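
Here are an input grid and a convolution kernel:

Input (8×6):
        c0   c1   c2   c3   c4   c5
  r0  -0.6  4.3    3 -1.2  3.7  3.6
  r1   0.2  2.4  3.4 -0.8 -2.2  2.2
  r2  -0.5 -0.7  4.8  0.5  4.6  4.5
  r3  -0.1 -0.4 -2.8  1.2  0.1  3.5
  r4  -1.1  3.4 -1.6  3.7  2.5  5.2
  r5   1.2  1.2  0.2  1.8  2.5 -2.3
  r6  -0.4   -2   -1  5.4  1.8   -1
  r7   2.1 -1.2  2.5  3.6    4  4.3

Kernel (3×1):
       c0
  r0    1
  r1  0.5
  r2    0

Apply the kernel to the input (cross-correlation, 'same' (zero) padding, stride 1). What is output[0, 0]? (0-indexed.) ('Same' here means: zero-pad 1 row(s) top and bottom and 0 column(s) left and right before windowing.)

-0.3

The receptive field on the zero-padded input at this output position is [0 / -0.6 / 0.2]. Elementwise product with the kernel and sum: 0·1 + -0.6·0.5.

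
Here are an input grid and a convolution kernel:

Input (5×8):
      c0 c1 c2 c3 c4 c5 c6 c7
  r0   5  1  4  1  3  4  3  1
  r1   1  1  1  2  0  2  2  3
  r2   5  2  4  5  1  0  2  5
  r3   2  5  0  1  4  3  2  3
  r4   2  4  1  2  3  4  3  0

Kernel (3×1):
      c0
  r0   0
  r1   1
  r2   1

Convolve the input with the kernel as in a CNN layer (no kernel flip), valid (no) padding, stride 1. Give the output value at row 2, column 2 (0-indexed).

The receptive field on the input at this output position is [4 / 0 / 1]. Elementwise product with the kernel and sum: 0·1 + 1·1.

1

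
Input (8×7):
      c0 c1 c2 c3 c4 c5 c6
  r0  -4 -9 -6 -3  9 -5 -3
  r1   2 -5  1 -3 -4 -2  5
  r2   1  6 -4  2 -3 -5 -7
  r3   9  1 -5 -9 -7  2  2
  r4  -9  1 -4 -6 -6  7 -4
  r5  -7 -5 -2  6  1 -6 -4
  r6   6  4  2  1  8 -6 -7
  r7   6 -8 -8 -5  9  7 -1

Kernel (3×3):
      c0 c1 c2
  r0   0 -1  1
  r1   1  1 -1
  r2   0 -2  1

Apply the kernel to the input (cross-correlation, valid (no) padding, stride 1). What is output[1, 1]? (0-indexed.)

The receptive field on the input at this output position is [-5 1 -3 / 6 -4 2 / 1 -5 -9]. Elementwise product with the kernel and sum: 1·-1 + -3·1 + 6·1 + -4·1 + 2·-1 + -5·-2 + -9·1.

-3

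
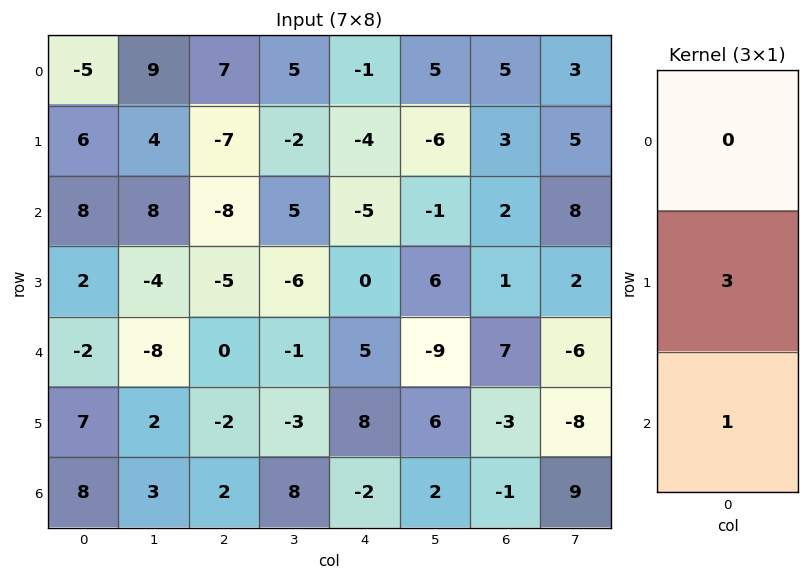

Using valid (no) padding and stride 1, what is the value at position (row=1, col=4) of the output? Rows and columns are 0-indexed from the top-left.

-15

The receptive field on the input at this output position is [-4 / -5 / 0]. Elementwise product with the kernel and sum: -5·3 + 0·1.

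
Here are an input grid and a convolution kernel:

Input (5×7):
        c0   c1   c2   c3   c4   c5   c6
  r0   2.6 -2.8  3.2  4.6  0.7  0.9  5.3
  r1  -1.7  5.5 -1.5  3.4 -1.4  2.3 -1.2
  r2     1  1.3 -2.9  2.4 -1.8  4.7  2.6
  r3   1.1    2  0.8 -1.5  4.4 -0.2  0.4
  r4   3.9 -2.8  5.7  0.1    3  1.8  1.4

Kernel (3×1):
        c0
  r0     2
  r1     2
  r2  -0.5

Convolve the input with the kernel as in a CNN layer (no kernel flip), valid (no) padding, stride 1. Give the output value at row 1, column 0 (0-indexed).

-1.95

The receptive field on the input at this output position is [-1.7 / 1 / 1.1]. Elementwise product with the kernel and sum: -1.7·2 + 1·2 + 1.1·-0.5.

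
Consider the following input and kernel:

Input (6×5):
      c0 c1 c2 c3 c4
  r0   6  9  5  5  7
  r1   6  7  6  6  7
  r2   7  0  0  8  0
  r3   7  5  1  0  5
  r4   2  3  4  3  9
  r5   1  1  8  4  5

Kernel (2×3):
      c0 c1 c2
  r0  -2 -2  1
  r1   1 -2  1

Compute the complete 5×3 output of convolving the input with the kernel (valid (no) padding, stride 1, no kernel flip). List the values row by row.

-27 -22 -12
-13 -12 -33
-16 11 -10
-23 -14 10
1 -22 0

Output[0,0]: The receptive field on the input at this output position is [6 9 5 / 6 7 6]. Elementwise product with the kernel and sum: 6·-2 + 9·-2 + 5·1 + 6·1 + 7·-2 + 6·1.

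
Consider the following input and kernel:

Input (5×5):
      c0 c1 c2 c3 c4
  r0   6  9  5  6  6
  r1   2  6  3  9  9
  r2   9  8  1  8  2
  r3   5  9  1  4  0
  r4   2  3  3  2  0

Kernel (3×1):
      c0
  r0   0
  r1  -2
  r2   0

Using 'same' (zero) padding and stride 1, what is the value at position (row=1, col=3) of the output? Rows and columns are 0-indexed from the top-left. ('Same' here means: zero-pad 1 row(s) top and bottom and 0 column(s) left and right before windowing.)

-18

The receptive field on the zero-padded input at this output position is [6 / 9 / 8]. Elementwise product with the kernel and sum: 9·-2.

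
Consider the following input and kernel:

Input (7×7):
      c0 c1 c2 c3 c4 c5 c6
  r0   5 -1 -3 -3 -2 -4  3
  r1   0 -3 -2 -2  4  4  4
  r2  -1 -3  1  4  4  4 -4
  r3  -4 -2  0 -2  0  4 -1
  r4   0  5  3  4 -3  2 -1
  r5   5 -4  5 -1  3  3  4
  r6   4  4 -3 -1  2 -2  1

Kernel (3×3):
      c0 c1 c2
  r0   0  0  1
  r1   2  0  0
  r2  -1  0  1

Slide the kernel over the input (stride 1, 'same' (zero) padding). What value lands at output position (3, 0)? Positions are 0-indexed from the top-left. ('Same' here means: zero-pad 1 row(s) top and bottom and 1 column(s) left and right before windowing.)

The receptive field on the zero-padded input at this output position is [0 -1 -3 / 0 -4 -2 / 0 0 5]. Elementwise product with the kernel and sum: -3·1 + 0·2 + 0·-1 + 5·1.

2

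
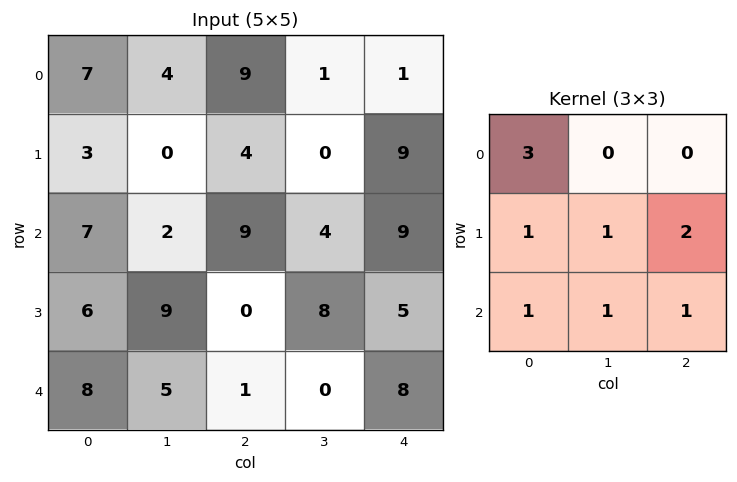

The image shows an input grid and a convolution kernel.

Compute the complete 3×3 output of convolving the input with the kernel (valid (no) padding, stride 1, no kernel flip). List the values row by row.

Output[0,0]: The receptive field on the input at this output position is [7 4 9 / 3 0 4 / 7 2 9]. Elementwise product with the kernel and sum: 7·3 + 3·1 + 0·1 + 4·2 + 7·1 + 2·1 + 9·1.

50 31 71
51 36 56
50 37 54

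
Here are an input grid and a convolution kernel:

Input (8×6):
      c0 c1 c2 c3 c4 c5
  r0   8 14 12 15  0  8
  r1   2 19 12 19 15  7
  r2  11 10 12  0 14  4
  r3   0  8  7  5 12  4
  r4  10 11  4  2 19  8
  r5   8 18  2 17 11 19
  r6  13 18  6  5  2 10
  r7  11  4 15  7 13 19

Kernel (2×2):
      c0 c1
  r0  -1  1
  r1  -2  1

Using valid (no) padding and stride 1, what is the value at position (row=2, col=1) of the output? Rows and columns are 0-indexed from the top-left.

-7

The receptive field on the input at this output position is [10 12 / 8 7]. Elementwise product with the kernel and sum: 10·-1 + 12·1 + 8·-2 + 7·1.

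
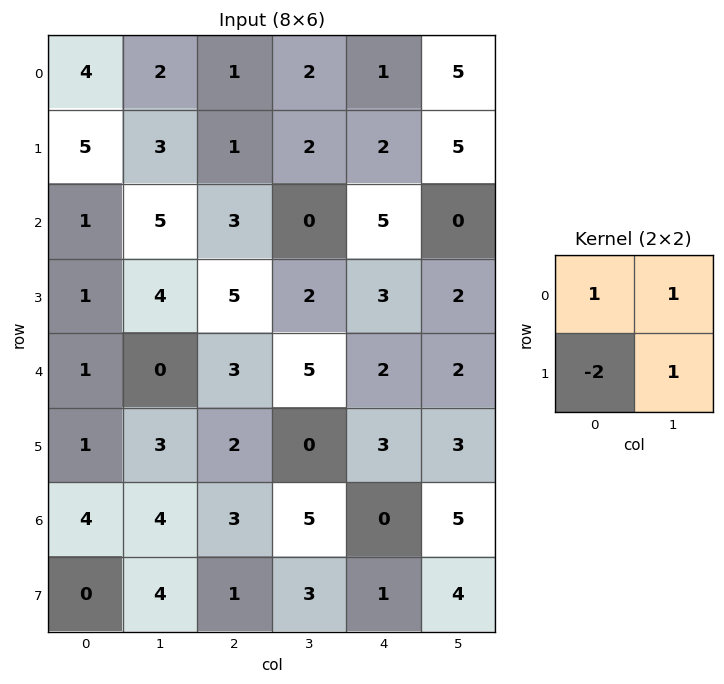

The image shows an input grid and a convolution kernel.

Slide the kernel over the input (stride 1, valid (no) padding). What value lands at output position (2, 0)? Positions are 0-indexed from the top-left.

8

The receptive field on the input at this output position is [1 5 / 1 4]. Elementwise product with the kernel and sum: 1·1 + 5·1 + 1·-2 + 4·1.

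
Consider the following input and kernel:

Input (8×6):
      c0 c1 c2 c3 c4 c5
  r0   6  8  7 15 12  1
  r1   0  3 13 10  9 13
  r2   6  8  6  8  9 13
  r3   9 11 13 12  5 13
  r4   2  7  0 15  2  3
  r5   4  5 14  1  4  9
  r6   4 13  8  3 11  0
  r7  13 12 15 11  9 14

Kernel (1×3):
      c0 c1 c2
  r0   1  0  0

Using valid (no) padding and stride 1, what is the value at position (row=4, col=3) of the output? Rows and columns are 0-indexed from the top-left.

15

The receptive field on the input at this output position is [15 2 3]. Elementwise product with the kernel and sum: 15·1.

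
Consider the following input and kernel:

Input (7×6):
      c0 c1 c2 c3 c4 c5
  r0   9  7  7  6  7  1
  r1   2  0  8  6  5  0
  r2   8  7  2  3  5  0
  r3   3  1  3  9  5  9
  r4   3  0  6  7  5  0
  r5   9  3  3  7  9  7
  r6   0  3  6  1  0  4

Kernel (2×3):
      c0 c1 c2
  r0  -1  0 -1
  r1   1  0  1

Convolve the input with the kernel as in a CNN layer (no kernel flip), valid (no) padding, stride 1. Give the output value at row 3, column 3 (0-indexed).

The receptive field on the input at this output position is [9 5 9 / 7 5 0]. Elementwise product with the kernel and sum: 9·-1 + 9·-1 + 7·1 + 0·1.

-11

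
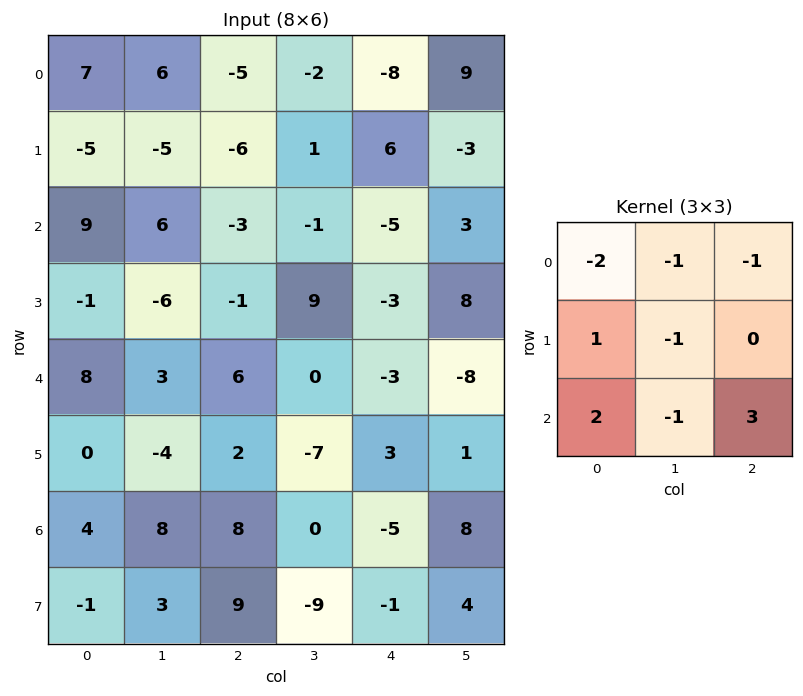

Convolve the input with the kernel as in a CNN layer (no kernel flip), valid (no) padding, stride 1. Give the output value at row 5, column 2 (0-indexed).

32

The receptive field on the input at this output position is [2 -7 3 / 8 0 -5 / 9 -9 -1]. Elementwise product with the kernel and sum: 2·-2 + -7·-1 + 3·-1 + 8·1 + 0·-1 + 9·2 + -9·-1 + -1·3.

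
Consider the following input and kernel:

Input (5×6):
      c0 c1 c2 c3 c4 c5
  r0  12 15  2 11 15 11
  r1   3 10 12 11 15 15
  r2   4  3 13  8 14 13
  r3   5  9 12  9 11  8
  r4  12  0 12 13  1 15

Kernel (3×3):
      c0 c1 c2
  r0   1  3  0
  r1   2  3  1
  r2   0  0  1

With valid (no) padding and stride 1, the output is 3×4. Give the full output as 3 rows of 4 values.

118 96 121 151
75 108 120 135
74 118 100 124

Output[0,0]: The receptive field on the input at this output position is [12 15 2 / 3 10 12 / 4 3 13]. Elementwise product with the kernel and sum: 12·1 + 15·3 + 3·2 + 10·3 + 12·1 + 13·1.
Output[0,1]: The receptive field on the input at this output position is [15 2 11 / 10 12 11 / 3 13 8]. Elementwise product with the kernel and sum: 15·1 + 2·3 + 10·2 + 12·3 + 11·1 + 8·1.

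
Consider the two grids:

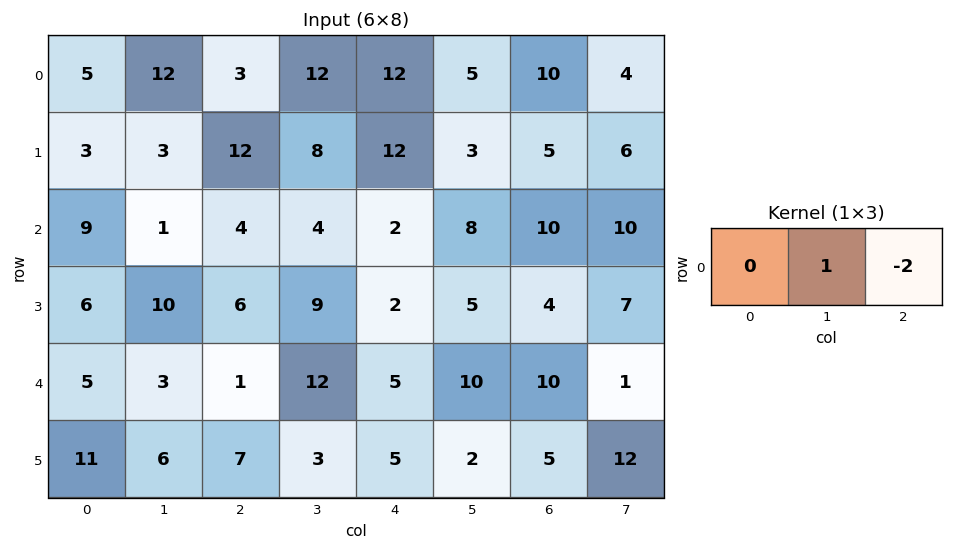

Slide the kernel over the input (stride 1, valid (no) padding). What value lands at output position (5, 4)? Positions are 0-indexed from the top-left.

-8

The receptive field on the input at this output position is [5 2 5]. Elementwise product with the kernel and sum: 2·1 + 5·-2.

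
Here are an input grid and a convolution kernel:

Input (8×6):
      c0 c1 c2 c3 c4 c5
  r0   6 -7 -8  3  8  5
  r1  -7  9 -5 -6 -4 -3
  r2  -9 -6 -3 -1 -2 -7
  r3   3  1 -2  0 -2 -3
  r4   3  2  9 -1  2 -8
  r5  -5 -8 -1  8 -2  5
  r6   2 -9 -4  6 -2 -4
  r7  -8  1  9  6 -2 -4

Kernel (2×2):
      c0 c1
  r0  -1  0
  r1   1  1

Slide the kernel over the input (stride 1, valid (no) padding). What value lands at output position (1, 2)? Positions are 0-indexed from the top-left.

1

The receptive field on the input at this output position is [-5 -6 / -3 -1]. Elementwise product with the kernel and sum: -5·-1 + -3·1 + -1·1.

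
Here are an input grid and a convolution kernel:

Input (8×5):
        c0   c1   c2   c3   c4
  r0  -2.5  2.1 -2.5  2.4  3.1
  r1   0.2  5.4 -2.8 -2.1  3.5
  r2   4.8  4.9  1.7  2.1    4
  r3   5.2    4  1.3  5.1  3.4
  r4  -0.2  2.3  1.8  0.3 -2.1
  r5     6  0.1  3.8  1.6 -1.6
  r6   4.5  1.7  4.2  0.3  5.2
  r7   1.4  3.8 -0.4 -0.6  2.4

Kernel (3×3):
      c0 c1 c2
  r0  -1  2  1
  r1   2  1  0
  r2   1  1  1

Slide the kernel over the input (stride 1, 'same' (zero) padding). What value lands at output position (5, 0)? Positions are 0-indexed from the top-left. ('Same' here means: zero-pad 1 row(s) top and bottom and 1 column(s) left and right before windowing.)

14.1

The receptive field on the zero-padded input at this output position is [0 -0.2 2.3 / 0 6 0.1 / 0 4.5 1.7]. Elementwise product with the kernel and sum: 0·-1 + -0.2·2 + 2.3·1 + 0·2 + 6·1 + 0·1 + 4.5·1 + 1.7·1.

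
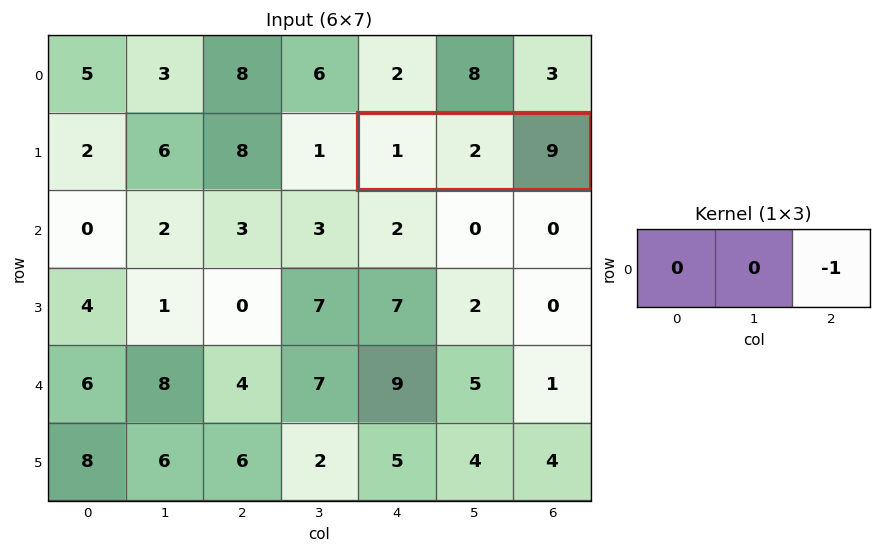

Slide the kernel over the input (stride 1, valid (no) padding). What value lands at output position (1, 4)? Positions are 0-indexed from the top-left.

The receptive field on the input at this output position is [1 2 9]. Elementwise product with the kernel and sum: 9·-1.

-9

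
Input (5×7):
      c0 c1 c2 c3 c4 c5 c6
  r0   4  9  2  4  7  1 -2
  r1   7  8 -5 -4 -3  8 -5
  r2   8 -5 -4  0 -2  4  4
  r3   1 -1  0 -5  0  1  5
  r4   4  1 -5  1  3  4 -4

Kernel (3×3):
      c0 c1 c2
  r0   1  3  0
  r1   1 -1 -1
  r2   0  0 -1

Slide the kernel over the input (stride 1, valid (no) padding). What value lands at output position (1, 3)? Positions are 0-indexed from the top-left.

The receptive field on the input at this output position is [-4 -3 8 / 0 -2 4 / -5 0 1]. Elementwise product with the kernel and sum: -4·1 + -3·3 + 0·1 + -2·-1 + 4·-1 + 1·-1.

-16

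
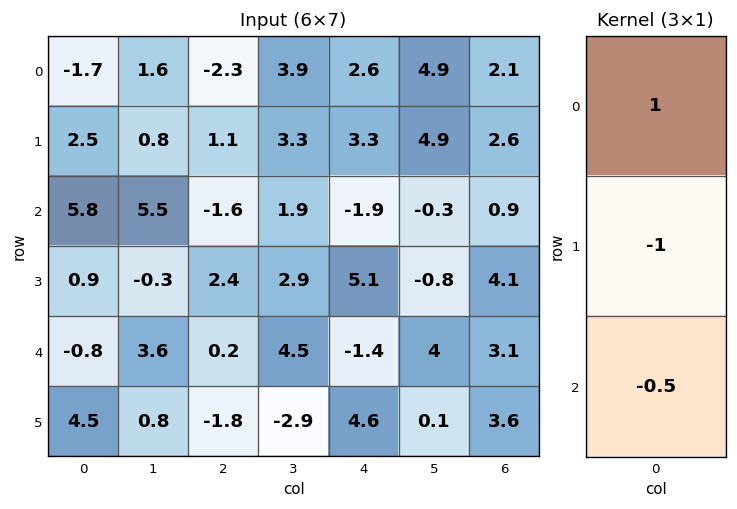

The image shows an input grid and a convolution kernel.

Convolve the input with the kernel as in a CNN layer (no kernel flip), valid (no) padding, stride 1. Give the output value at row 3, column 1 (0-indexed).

-4.3

The receptive field on the input at this output position is [-0.3 / 3.6 / 0.8]. Elementwise product with the kernel and sum: -0.3·1 + 3.6·-1 + 0.8·-0.5.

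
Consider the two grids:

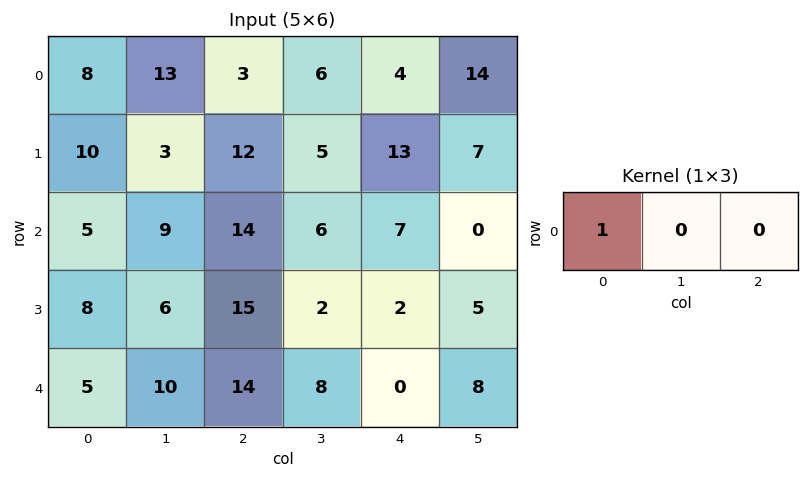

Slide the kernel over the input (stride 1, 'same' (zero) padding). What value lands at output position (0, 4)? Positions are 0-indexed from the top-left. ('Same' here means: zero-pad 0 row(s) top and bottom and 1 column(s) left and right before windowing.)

The receptive field on the zero-padded input at this output position is [6 4 14]. Elementwise product with the kernel and sum: 6·1.

6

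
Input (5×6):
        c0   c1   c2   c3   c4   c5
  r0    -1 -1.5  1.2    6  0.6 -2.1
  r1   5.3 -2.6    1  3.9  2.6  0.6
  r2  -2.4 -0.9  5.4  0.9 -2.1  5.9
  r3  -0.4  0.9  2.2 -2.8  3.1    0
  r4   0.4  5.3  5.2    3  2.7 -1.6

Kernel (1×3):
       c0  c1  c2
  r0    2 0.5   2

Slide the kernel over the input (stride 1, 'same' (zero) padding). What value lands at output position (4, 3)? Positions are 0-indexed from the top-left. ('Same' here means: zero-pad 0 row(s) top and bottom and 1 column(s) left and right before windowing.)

The receptive field on the zero-padded input at this output position is [5.2 3 2.7]. Elementwise product with the kernel and sum: 5.2·2 + 3·0.5 + 2.7·2.

17.3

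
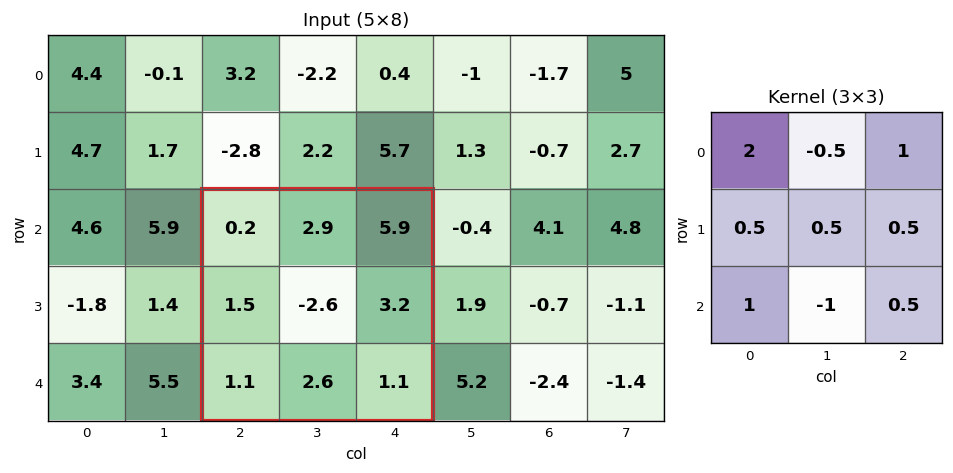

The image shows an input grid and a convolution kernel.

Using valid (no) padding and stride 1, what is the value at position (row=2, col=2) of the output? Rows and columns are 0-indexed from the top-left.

4.95

The receptive field on the input at this output position is [0.2 2.9 5.9 / 1.5 -2.6 3.2 / 1.1 2.6 1.1]. Elementwise product with the kernel and sum: 0.2·2 + 2.9·-0.5 + 5.9·1 + 1.5·0.5 + -2.6·0.5 + 3.2·0.5 + 1.1·1 + 2.6·-1 + 1.1·0.5.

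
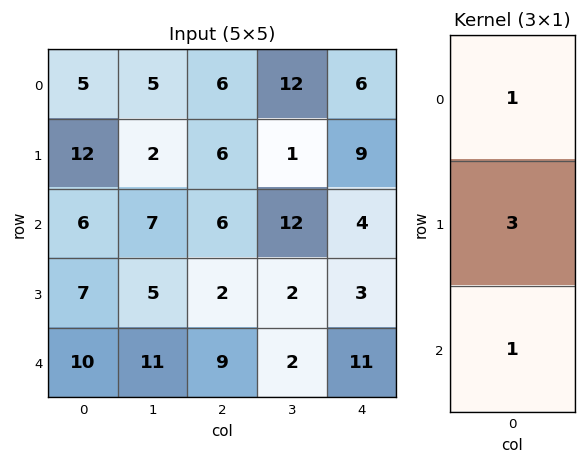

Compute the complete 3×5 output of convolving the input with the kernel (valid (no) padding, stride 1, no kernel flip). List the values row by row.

47 18 30 27 37
37 28 26 39 24
37 33 21 20 24

Output[0,0]: The receptive field on the input at this output position is [5 / 12 / 6]. Elementwise product with the kernel and sum: 5·1 + 12·3 + 6·1.
Output[0,1]: The receptive field on the input at this output position is [5 / 2 / 7]. Elementwise product with the kernel and sum: 5·1 + 2·3 + 7·1.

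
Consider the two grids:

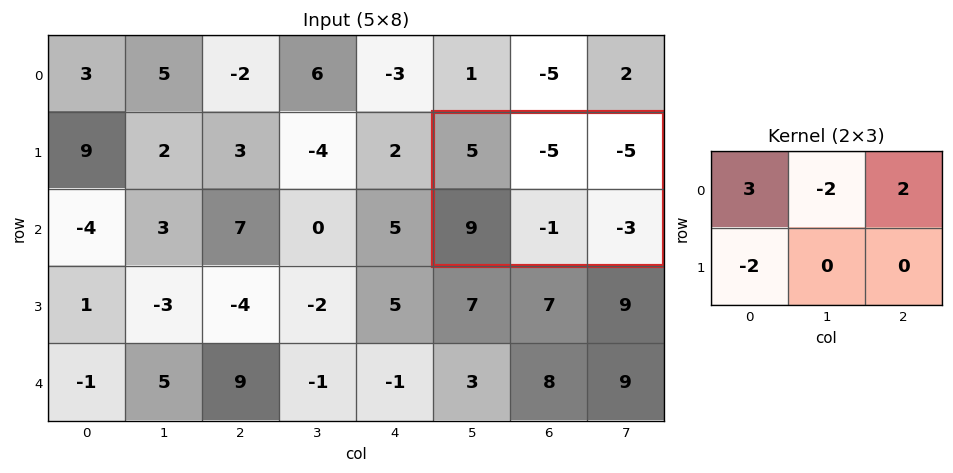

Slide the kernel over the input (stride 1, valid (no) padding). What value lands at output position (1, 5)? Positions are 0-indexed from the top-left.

The receptive field on the input at this output position is [5 -5 -5 / 9 -1 -3]. Elementwise product with the kernel and sum: 5·3 + -5·-2 + -5·2 + 9·-2.

-3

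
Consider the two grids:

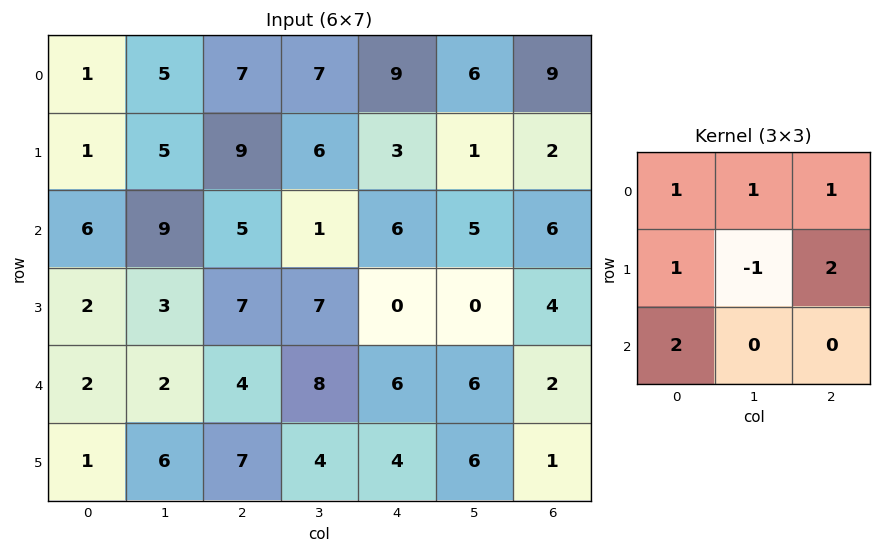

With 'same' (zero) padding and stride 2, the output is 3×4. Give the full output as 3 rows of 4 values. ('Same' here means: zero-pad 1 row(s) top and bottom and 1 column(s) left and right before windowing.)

Output[0,0]: The receptive field on the zero-padded input at this output position is [0 0 0 / 0 1 5 / 0 1 5]. Elementwise product with the kernel and sum: 0·1 + 0·1 + 0·1 + 0·1 + 1·-1 + 5·2 + 0·2.
Output[0,1]: The receptive field on the zero-padded input at this output position is [0 0 0 / 5 7 7 / 5 9 6]. Elementwise product with the kernel and sum: 0·1 + 0·1 + 0·1 + 5·1 + 7·-1 + 7·2 + 5·2.

9 22 22 -1
18 32 29 2
7 43 29 20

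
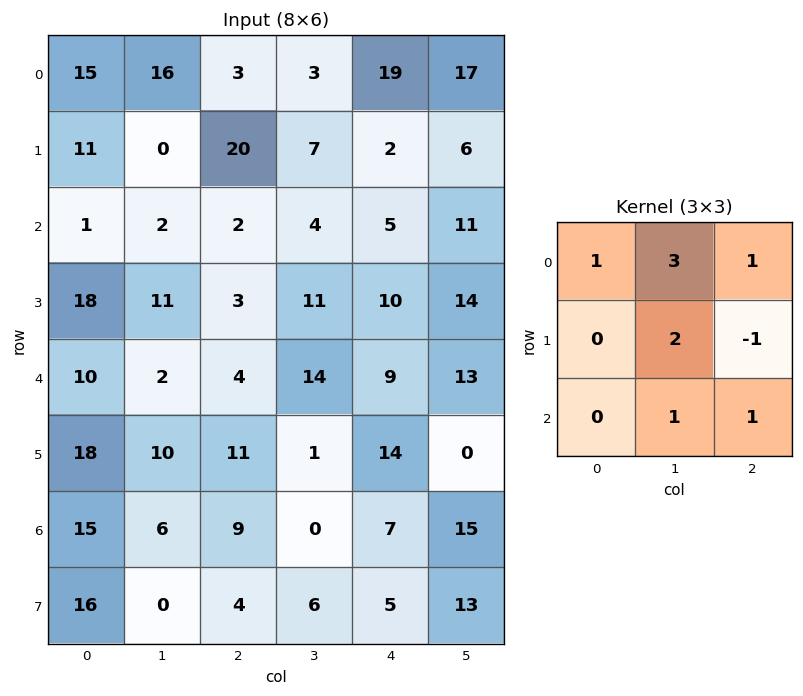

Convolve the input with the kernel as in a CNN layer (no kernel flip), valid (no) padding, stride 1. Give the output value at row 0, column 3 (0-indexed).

The receptive field on the input at this output position is [3 19 17 / 7 2 6 / 4 5 11]. Elementwise product with the kernel and sum: 3·1 + 19·3 + 17·1 + 2·2 + 6·-1 + 5·1 + 11·1.

91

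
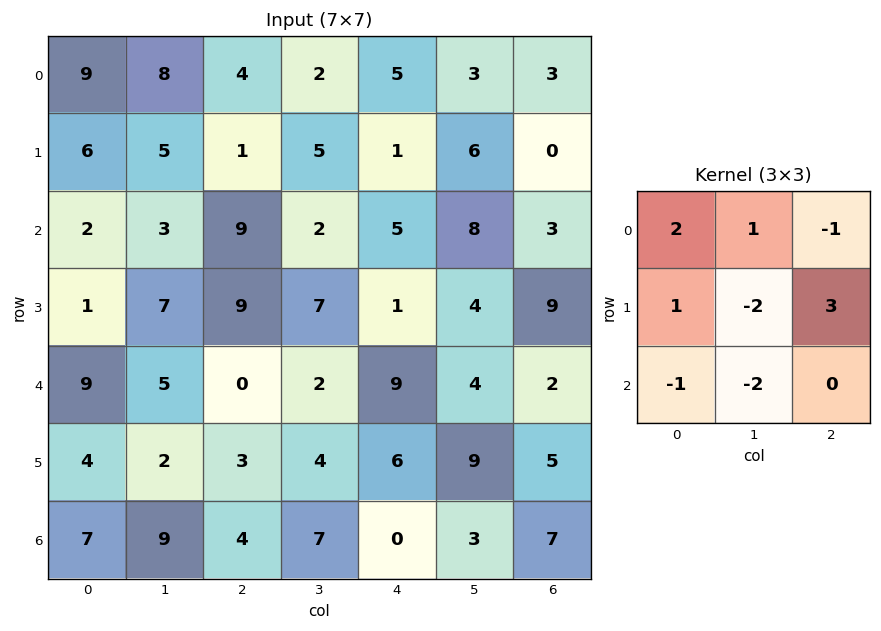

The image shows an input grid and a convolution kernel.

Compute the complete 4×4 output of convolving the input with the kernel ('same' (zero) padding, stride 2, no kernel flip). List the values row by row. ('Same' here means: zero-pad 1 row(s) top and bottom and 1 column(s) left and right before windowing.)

-6 -1 -6 -9
4 -28 12 -8
-17 19 -9 -2
15 25 21 12

Output[0,0]: The receptive field on the zero-padded input at this output position is [0 0 0 / 0 9 8 / 0 6 5]. Elementwise product with the kernel and sum: 0·2 + 0·1 + 0·-1 + 0·1 + 9·-2 + 8·3 + 0·-1 + 6·-2.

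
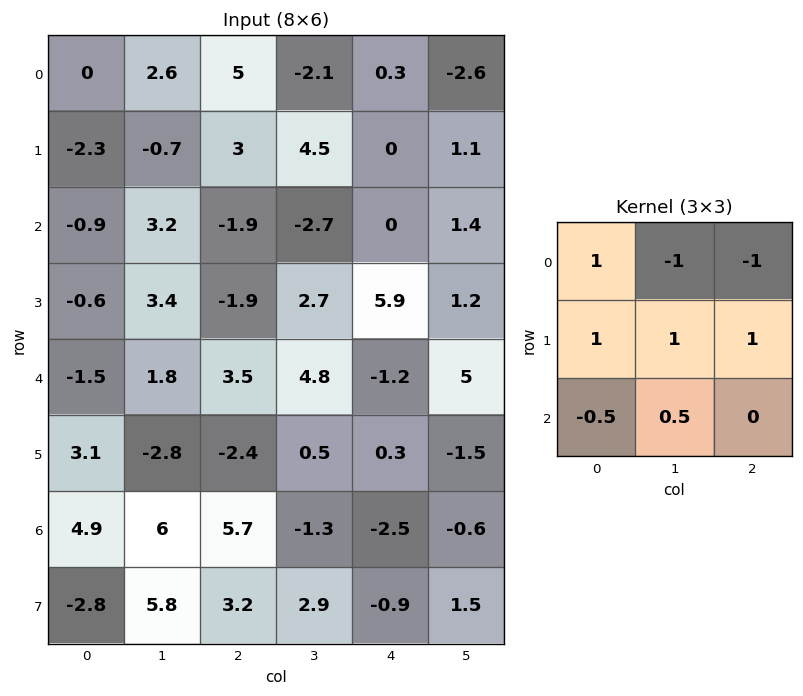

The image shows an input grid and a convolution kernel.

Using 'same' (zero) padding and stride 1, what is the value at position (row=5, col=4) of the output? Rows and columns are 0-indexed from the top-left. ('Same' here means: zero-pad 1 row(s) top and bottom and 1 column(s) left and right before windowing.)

The receptive field on the zero-padded input at this output position is [4.8 -1.2 5 / 0.5 0.3 -1.5 / -1.3 -2.5 -0.6]. Elementwise product with the kernel and sum: 4.8·1 + -1.2·-1 + 5·-1 + 0.5·1 + 0.3·1 + -1.5·1 + -1.3·-0.5 + -2.5·0.5.

-0.3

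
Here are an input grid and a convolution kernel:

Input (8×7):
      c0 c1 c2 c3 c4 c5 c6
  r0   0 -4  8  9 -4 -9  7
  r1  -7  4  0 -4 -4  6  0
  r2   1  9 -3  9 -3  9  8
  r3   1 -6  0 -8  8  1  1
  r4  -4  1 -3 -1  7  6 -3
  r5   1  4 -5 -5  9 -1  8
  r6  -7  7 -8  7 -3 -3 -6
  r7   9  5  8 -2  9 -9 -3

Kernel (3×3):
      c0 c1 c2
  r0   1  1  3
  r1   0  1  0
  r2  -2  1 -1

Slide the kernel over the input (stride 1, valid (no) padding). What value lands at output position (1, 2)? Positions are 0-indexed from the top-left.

-23

The receptive field on the input at this output position is [0 -4 -4 / -3 9 -3 / 0 -8 8]. Elementwise product with the kernel and sum: 0·1 + -4·1 + -4·3 + 9·1 + 0·-2 + -8·1 + 8·-1.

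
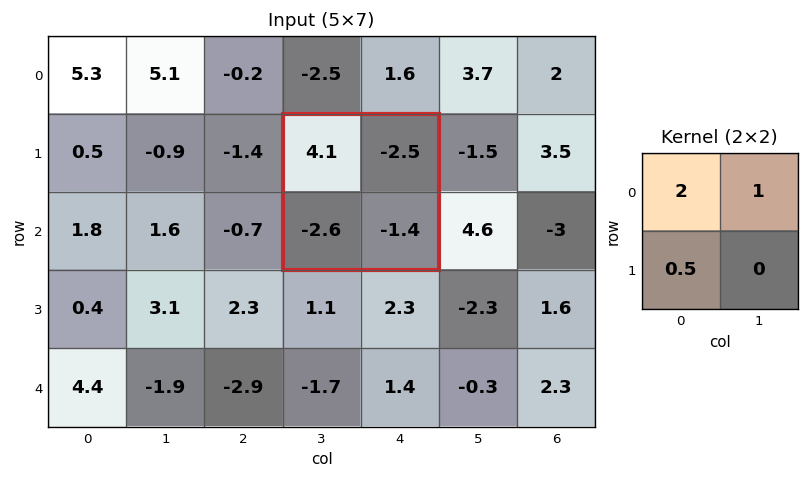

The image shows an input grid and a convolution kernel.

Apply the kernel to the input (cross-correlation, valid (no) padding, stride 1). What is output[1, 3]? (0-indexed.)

The receptive field on the input at this output position is [4.1 -2.5 / -2.6 -1.4]. Elementwise product with the kernel and sum: 4.1·2 + -2.5·1 + -2.6·0.5.

4.4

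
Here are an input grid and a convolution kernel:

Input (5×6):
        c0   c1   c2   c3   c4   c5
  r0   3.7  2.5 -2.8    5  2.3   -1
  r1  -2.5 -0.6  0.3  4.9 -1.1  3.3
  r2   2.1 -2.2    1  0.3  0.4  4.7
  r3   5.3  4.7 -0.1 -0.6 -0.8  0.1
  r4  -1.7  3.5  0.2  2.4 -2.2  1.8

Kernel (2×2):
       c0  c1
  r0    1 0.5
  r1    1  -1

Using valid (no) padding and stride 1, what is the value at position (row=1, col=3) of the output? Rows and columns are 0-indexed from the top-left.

The receptive field on the input at this output position is [4.9 -1.1 / 0.3 0.4]. Elementwise product with the kernel and sum: 4.9·1 + -1.1·0.5 + 0.3·1 + 0.4·-1.

4.25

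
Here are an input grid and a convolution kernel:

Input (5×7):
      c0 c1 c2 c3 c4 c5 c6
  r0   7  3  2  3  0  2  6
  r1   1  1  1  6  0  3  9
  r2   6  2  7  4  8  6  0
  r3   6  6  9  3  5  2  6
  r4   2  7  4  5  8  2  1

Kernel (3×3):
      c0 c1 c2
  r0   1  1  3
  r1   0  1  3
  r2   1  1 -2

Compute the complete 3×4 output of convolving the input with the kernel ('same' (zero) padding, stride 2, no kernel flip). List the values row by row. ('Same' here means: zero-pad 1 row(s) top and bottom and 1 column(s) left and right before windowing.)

Output[0,0]: The receptive field on the zero-padded input at this output position is [0 0 0 / 0 7 3 / 0 1 1]. Elementwise product with the kernel and sum: 0·1 + 0·1 + 0·3 + 7·1 + 3·3 + 0·1 + 1·1 + 1·-2.

15 1 6 18
10 48 45 20
47 43 28 9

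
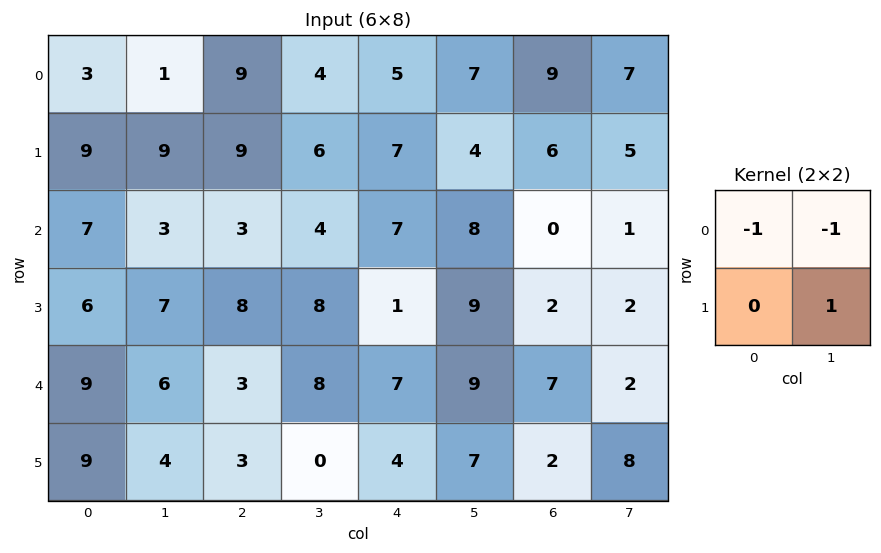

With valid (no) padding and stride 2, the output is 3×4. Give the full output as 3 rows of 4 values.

5 -7 -8 -11
-3 1 -6 1
-11 -11 -9 -1

Output[0,0]: The receptive field on the input at this output position is [3 1 / 9 9]. Elementwise product with the kernel and sum: 3·-1 + 1·-1 + 9·1.
Output[0,1]: The receptive field on the input at this output position is [9 4 / 9 6]. Elementwise product with the kernel and sum: 9·-1 + 4·-1 + 6·1.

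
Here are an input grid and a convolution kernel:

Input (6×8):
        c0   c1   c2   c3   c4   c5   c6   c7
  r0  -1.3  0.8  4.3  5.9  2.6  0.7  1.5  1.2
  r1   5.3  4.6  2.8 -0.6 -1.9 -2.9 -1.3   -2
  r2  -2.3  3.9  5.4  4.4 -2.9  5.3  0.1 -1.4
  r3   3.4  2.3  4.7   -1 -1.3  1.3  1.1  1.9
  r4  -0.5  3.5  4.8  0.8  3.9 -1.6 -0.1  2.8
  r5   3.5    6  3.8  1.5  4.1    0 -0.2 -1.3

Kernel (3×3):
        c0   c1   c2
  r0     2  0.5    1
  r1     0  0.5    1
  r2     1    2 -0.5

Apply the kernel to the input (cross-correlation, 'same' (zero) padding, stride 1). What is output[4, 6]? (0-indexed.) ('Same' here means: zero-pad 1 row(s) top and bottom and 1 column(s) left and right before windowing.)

8.05

The receptive field on the zero-padded input at this output position is [1.3 1.1 1.9 / -1.6 -0.1 2.8 / 0 -0.2 -1.3]. Elementwise product with the kernel and sum: 1.3·2 + 1.1·0.5 + 1.9·1 + -0.1·0.5 + 2.8·1 + 0·1 + -0.2·2 + -1.3·-0.5.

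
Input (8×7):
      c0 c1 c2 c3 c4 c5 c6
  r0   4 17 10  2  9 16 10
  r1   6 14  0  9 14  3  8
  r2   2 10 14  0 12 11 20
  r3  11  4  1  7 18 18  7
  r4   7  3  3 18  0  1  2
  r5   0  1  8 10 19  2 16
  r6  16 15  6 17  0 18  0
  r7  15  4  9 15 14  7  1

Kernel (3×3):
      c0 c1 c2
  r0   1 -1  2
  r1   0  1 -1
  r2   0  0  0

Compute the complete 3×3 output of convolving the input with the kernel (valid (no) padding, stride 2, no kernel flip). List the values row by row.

21 21 8
23 27 52
3 -24 -11

Output[0,0]: The receptive field on the input at this output position is [4 17 10 / 6 14 0 / 2 10 14]. Elementwise product with the kernel and sum: 4·1 + 17·-1 + 10·2 + 14·1 + 0·-1.
Output[0,1]: The receptive field on the input at this output position is [10 2 9 / 0 9 14 / 14 0 12]. Elementwise product with the kernel and sum: 10·1 + 2·-1 + 9·2 + 9·1 + 14·-1.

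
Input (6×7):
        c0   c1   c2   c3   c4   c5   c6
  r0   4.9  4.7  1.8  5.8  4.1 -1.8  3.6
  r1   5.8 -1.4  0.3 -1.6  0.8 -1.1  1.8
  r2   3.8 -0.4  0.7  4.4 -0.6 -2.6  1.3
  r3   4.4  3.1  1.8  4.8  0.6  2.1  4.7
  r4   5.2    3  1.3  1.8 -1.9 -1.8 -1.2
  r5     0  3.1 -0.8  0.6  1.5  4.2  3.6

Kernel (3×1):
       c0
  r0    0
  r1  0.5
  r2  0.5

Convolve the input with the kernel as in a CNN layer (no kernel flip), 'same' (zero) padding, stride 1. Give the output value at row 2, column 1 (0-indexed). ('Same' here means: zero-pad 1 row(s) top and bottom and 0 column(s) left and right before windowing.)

The receptive field on the zero-padded input at this output position is [-1.4 / -0.4 / 3.1]. Elementwise product with the kernel and sum: -0.4·0.5 + 3.1·0.5.

1.35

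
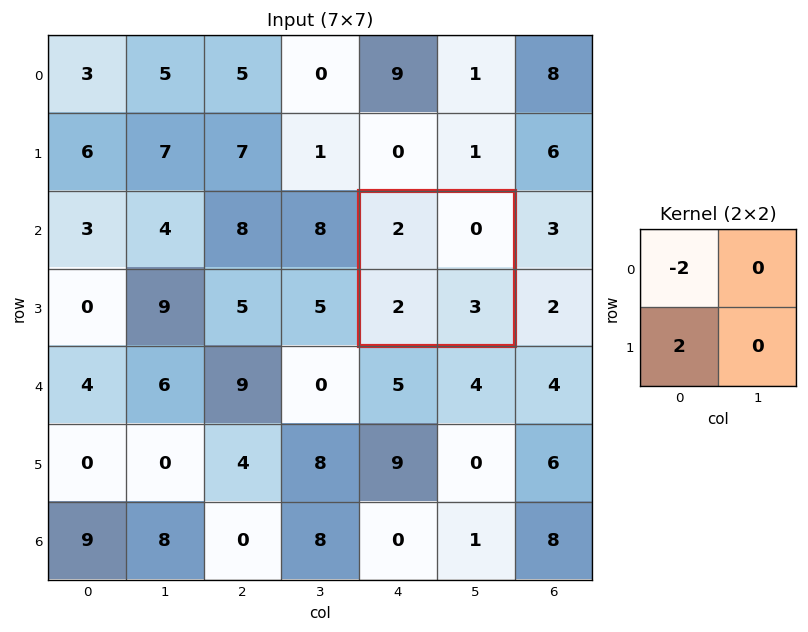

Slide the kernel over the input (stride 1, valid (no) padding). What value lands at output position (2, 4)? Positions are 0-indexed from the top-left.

0

The receptive field on the input at this output position is [2 0 / 2 3]. Elementwise product with the kernel and sum: 2·-2 + 2·2.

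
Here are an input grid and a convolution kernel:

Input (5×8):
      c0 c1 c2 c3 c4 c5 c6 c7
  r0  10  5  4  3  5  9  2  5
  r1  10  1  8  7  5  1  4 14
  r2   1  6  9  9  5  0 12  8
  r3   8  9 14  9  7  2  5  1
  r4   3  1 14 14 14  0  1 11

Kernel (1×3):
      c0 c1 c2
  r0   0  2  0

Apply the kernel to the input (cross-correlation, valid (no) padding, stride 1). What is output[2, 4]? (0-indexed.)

0

The receptive field on the input at this output position is [5 0 12]. Elementwise product with the kernel and sum: 0·2.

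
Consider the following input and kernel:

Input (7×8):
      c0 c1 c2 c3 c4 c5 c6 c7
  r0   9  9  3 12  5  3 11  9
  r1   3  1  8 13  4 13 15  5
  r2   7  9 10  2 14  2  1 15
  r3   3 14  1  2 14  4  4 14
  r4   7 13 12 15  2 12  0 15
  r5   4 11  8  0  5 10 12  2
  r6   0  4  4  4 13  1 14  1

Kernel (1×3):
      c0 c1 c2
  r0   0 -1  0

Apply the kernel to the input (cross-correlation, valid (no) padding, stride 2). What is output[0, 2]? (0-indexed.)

-3

The receptive field on the input at this output position is [5 3 11]. Elementwise product with the kernel and sum: 3·-1.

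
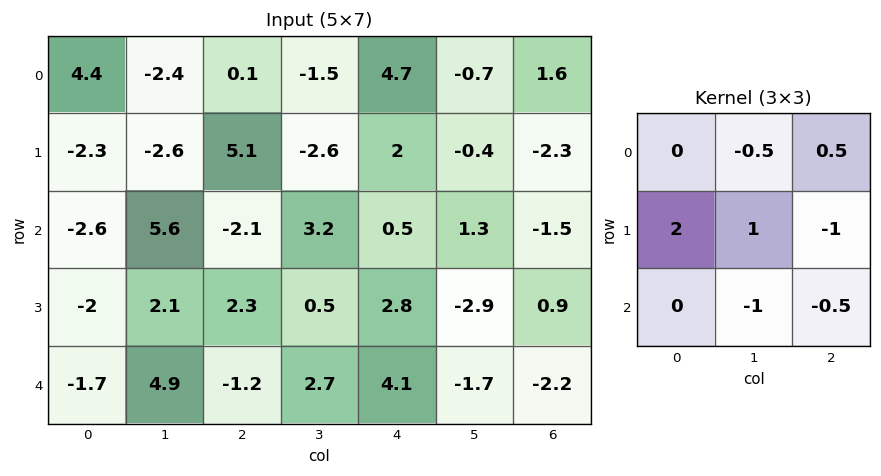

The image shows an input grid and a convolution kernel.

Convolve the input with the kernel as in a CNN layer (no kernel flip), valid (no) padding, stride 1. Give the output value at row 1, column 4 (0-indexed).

5.3

The receptive field on the input at this output position is [2 -0.4 -2.3 / 0.5 1.3 -1.5 / 2.8 -2.9 0.9]. Elementwise product with the kernel and sum: -0.4·-0.5 + -2.3·0.5 + 0.5·2 + 1.3·1 + -1.5·-1 + -2.9·-1 + 0.9·-0.5.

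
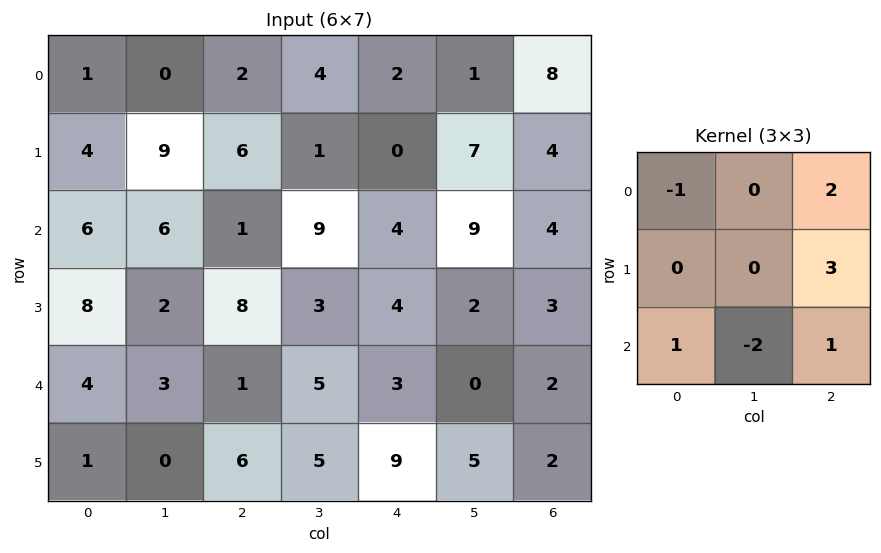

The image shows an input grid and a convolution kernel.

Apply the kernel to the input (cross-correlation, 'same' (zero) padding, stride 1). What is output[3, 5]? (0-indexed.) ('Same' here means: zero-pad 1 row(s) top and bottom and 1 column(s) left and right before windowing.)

18

The receptive field on the zero-padded input at this output position is [4 9 4 / 4 2 3 / 3 0 2]. Elementwise product with the kernel and sum: 4·-1 + 4·2 + 3·3 + 3·1 + 0·-2 + 2·1.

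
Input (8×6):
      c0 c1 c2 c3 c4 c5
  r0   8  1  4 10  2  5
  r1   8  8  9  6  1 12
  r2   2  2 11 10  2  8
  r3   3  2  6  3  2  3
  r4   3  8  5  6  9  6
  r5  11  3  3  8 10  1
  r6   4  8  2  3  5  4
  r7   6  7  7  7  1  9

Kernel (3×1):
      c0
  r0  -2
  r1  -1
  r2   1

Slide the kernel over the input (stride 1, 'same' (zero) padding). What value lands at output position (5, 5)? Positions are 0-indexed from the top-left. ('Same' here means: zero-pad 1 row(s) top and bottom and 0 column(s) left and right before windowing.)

-9

The receptive field on the zero-padded input at this output position is [6 / 1 / 4]. Elementwise product with the kernel and sum: 6·-2 + 1·-1 + 4·1.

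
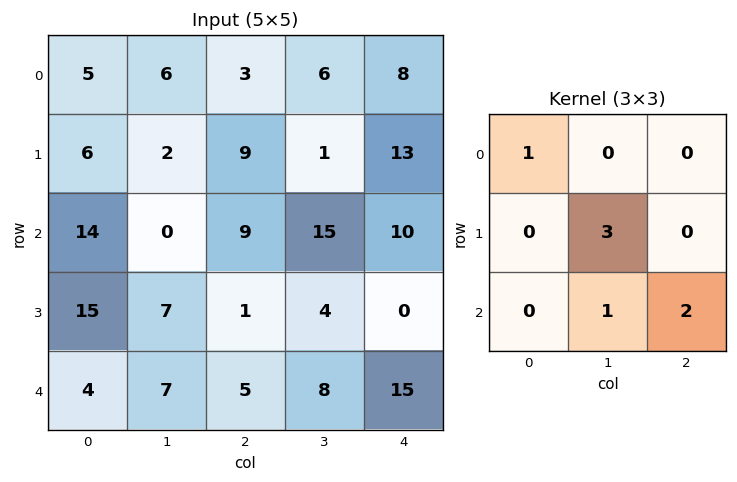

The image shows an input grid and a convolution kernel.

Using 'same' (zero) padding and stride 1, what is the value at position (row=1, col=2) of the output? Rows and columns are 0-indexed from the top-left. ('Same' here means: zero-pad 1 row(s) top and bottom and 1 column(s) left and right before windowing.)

The receptive field on the zero-padded input at this output position is [6 3 6 / 2 9 1 / 0 9 15]. Elementwise product with the kernel and sum: 6·1 + 9·3 + 9·1 + 15·2.

72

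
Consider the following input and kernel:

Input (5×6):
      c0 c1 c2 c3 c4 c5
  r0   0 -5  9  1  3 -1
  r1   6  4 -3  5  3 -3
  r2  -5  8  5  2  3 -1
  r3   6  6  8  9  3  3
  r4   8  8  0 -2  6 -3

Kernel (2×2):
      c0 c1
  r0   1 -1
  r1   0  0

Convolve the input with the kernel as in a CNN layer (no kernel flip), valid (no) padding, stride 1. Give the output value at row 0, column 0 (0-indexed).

5

The receptive field on the input at this output position is [0 -5 / 6 4]. Elementwise product with the kernel and sum: 0·1 + -5·-1.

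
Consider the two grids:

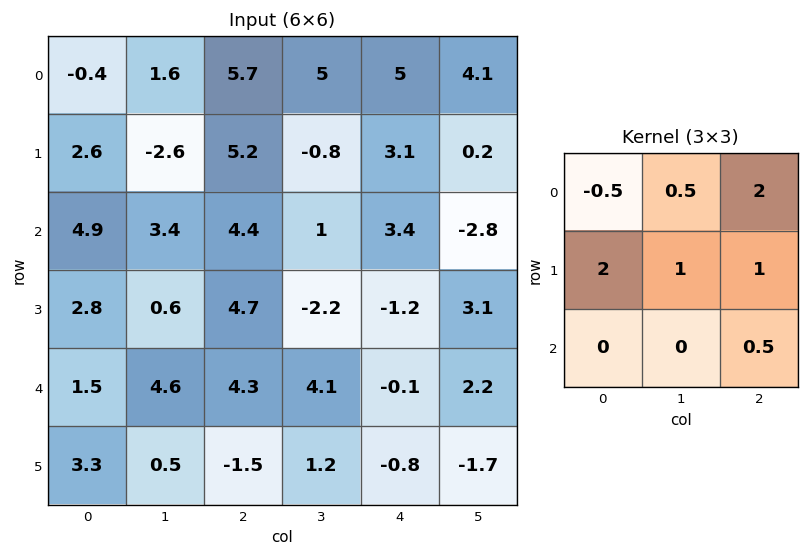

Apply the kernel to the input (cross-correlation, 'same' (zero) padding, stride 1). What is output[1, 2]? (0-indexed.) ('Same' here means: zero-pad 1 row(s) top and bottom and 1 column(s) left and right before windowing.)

The receptive field on the zero-padded input at this output position is [1.6 5.7 5 / -2.6 5.2 -0.8 / 3.4 4.4 1]. Elementwise product with the kernel and sum: 1.6·-0.5 + 5.7·0.5 + 5·2 + -2.6·2 + 5.2·1 + -0.8·1 + 1·0.5.

11.75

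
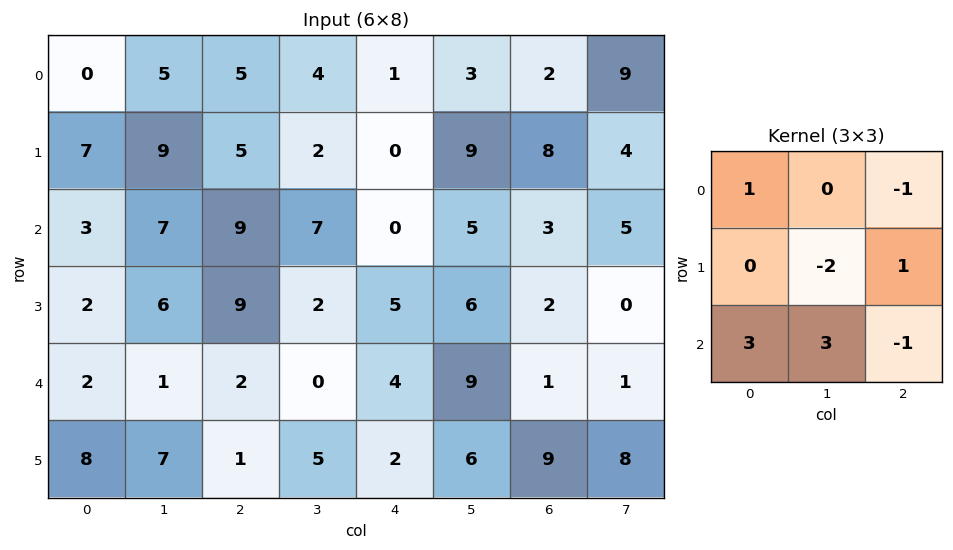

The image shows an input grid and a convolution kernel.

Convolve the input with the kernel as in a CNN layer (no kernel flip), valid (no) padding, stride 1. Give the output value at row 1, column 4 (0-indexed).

16

The receptive field on the input at this output position is [0 9 8 / 0 5 3 / 5 6 2]. Elementwise product with the kernel and sum: 0·1 + 8·-1 + 5·-2 + 3·1 + 5·3 + 6·3 + 2·-1.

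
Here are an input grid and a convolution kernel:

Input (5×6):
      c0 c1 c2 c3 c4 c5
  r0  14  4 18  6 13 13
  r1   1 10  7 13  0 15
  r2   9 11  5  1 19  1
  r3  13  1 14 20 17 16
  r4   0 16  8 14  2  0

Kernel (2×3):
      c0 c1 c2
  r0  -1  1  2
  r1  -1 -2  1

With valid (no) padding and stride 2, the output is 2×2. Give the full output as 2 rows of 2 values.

12 -19
11 -3

Output[0,0]: The receptive field on the input at this output position is [14 4 18 / 1 10 7]. Elementwise product with the kernel and sum: 14·-1 + 4·1 + 18·2 + 1·-1 + 10·-2 + 7·1.
Output[0,1]: The receptive field on the input at this output position is [18 6 13 / 7 13 0]. Elementwise product with the kernel and sum: 18·-1 + 6·1 + 13·2 + 7·-1 + 13·-2 + 0·1.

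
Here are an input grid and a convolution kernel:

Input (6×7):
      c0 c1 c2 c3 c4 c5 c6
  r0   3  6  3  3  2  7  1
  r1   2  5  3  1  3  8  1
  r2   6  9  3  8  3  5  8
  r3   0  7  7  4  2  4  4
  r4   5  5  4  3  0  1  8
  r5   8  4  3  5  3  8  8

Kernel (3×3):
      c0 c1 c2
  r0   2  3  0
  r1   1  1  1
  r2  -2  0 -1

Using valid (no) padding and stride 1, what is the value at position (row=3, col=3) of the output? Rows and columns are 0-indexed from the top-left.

0

The receptive field on the input at this output position is [4 2 4 / 3 0 1 / 5 3 8]. Elementwise product with the kernel and sum: 4·2 + 2·3 + 3·1 + 0·1 + 1·1 + 5·-2 + 8·-1.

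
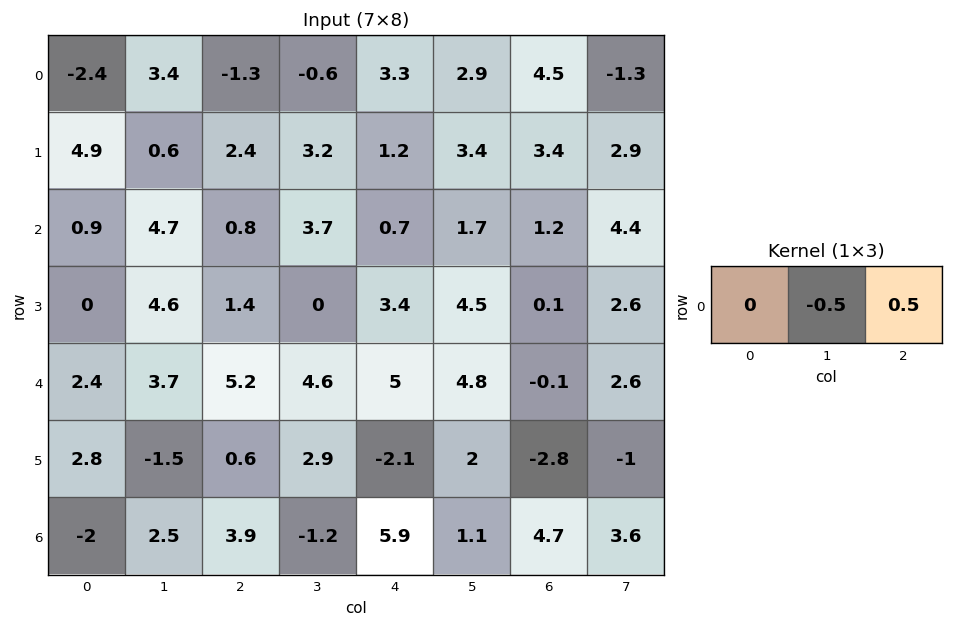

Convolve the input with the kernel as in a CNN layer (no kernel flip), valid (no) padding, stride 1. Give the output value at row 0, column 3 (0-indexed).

-0.2

The receptive field on the input at this output position is [-0.6 3.3 2.9]. Elementwise product with the kernel and sum: 3.3·-0.5 + 2.9·0.5.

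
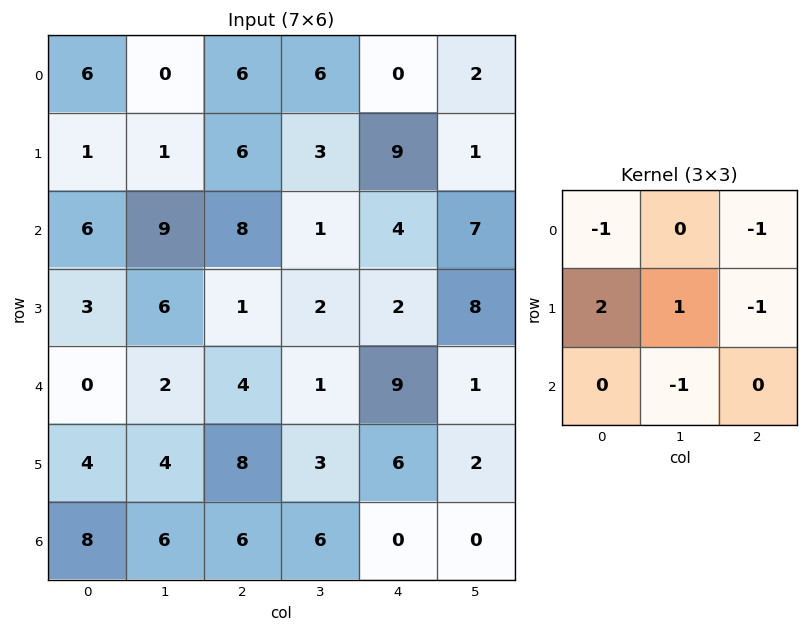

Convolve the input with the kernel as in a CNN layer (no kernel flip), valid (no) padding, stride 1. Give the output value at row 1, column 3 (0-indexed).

The receptive field on the input at this output position is [3 9 1 / 1 4 7 / 2 2 8]. Elementwise product with the kernel and sum: 3·-1 + 1·-1 + 1·2 + 4·1 + 7·-1 + 2·-1.

-7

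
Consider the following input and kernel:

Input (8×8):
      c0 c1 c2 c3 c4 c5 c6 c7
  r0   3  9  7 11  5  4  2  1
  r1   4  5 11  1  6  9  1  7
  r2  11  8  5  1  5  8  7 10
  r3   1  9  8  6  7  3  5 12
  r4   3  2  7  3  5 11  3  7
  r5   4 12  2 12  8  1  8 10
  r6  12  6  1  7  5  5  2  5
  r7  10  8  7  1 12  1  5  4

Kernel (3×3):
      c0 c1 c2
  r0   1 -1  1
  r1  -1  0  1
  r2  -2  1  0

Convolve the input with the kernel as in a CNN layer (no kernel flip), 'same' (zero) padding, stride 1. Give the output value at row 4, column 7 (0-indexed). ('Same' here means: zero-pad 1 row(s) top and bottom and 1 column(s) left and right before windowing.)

-16

The receptive field on the zero-padded input at this output position is [5 12 0 / 3 7 0 / 8 10 0]. Elementwise product with the kernel and sum: 5·1 + 12·-1 + 0·1 + 3·-1 + 0·1 + 8·-2 + 10·1.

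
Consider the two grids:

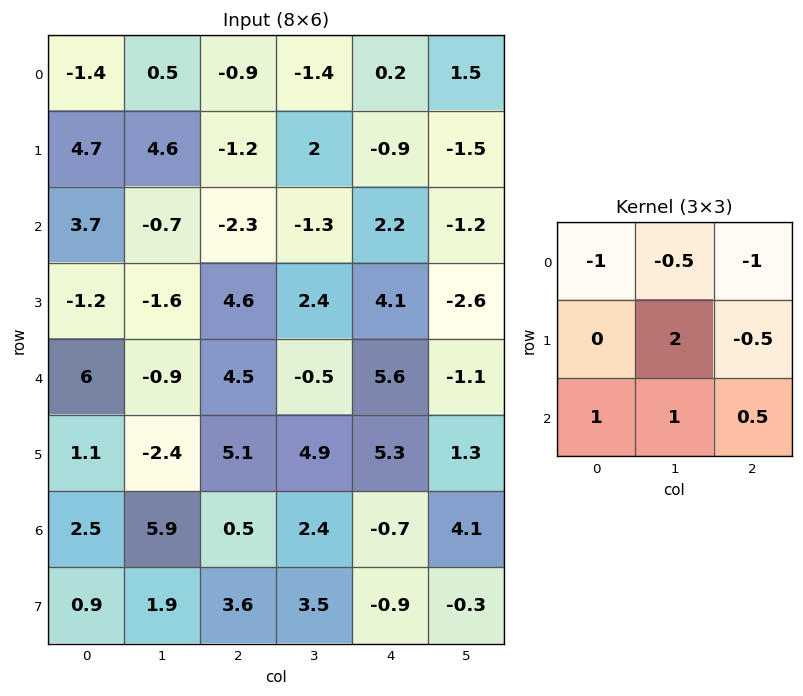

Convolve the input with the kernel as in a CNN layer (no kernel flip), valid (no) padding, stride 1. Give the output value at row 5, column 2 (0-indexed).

-1.05

The receptive field on the input at this output position is [5.1 4.9 5.3 / 0.5 2.4 -0.7 / 3.6 3.5 -0.9]. Elementwise product with the kernel and sum: 5.1·-1 + 4.9·-0.5 + 5.3·-1 + 2.4·2 + -0.7·-0.5 + 3.6·1 + 3.5·1 + -0.9·0.5.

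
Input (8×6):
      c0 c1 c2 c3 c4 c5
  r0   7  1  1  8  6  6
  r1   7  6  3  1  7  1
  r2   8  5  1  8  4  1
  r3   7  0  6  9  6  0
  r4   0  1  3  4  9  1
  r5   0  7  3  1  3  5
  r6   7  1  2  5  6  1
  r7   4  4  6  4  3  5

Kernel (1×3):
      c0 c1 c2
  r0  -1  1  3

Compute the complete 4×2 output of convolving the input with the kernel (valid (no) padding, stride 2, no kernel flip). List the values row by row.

Output[0,0]: The receptive field on the input at this output position is [7 1 1]. Elementwise product with the kernel and sum: 7·-1 + 1·1 + 1·3.

-3 25
0 19
10 28
0 21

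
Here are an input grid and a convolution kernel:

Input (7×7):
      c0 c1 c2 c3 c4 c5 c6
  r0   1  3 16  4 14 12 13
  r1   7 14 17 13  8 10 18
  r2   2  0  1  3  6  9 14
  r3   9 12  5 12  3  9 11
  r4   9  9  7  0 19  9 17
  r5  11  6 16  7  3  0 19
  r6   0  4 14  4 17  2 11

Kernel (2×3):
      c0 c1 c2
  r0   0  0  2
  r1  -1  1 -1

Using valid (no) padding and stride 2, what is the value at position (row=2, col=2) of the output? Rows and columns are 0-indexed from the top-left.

The receptive field on the input at this output position is [19 9 17 / 3 0 19]. Elementwise product with the kernel and sum: 17·2 + 3·-1 + 0·1 + 19·-1.

12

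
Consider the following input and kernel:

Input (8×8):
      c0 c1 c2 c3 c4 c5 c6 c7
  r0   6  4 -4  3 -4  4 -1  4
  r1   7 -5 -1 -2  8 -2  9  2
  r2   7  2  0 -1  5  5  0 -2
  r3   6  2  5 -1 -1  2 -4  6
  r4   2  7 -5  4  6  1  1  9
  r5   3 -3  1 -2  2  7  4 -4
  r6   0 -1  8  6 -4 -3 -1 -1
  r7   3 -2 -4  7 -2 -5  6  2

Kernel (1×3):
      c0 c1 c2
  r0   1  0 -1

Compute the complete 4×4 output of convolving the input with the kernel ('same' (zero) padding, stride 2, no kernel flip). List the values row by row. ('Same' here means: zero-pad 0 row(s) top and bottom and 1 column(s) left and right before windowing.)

-4 1 -1 0
-2 3 -6 7
-7 3 3 -8
1 -7 9 -2

Output[0,0]: The receptive field on the zero-padded input at this output position is [0 6 4]. Elementwise product with the kernel and sum: 0·1 + 4·-1.
Output[0,1]: The receptive field on the zero-padded input at this output position is [4 -4 3]. Elementwise product with the kernel and sum: 4·1 + 3·-1.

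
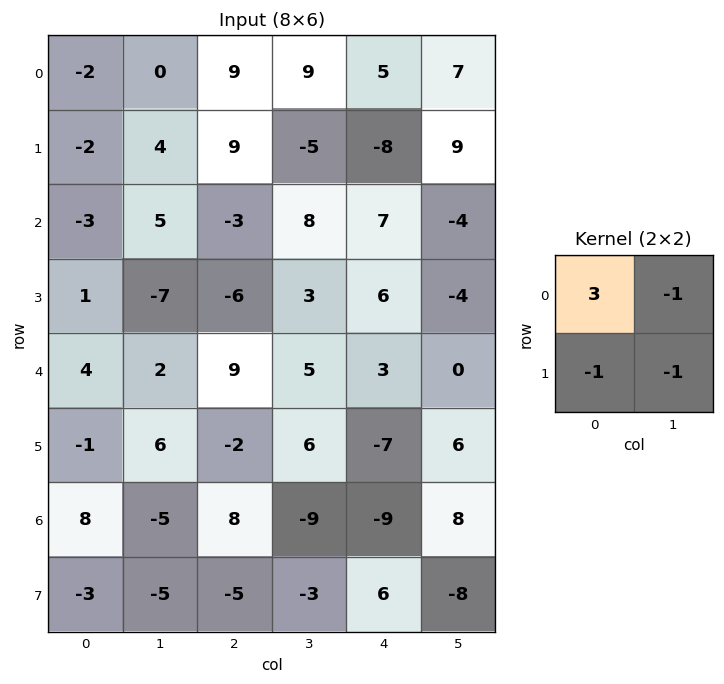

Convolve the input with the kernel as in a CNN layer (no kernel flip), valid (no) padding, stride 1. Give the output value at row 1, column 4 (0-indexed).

The receptive field on the input at this output position is [-8 9 / 7 -4]. Elementwise product with the kernel and sum: -8·3 + 9·-1 + 7·-1 + -4·-1.

-36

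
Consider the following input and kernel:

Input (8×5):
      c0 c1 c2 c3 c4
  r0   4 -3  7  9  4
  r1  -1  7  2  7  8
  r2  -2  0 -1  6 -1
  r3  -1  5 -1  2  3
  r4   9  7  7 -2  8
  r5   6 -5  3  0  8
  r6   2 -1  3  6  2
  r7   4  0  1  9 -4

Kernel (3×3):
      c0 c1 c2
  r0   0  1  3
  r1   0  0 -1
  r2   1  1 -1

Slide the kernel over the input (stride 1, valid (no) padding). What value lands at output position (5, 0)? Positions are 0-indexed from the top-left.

4

The receptive field on the input at this output position is [6 -5 3 / 2 -1 3 / 4 0 1]. Elementwise product with the kernel and sum: -5·1 + 3·3 + 3·-1 + 4·1 + 0·1 + 1·-1.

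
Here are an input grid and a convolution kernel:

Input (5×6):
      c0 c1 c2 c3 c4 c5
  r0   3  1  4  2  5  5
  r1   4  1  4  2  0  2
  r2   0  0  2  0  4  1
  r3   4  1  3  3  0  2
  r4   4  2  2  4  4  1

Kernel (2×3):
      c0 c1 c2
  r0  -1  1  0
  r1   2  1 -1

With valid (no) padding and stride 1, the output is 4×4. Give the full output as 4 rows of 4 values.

3 7 8 5
-5 5 -2 1
6 4 7 8
5 4 4 8

Output[0,0]: The receptive field on the input at this output position is [3 1 4 / 4 1 4]. Elementwise product with the kernel and sum: 3·-1 + 1·1 + 4·2 + 1·1 + 4·-1.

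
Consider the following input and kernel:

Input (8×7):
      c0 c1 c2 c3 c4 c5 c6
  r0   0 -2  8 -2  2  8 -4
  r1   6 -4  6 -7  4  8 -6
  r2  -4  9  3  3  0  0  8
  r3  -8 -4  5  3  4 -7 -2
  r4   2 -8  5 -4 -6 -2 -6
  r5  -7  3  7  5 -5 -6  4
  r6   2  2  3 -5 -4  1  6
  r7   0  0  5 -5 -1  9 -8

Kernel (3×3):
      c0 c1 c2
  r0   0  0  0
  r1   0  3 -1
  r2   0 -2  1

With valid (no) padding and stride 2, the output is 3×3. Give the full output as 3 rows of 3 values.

Output[0,0]: The receptive field on the input at this output position is [0 -2 8 / 6 -4 6 / -4 9 3]. Elementwise product with the kernel and sum: -4·3 + 6·-1 + 9·-2 + 3·1.
Output[0,1]: The receptive field on the input at this output position is [8 -2 2 / 6 -7 4 / 3 3 0]. Elementwise product with the kernel and sum: -7·3 + 4·-1 + 3·-2 + 0·1.

-33 -31 38
4 7 -21
1 26 -18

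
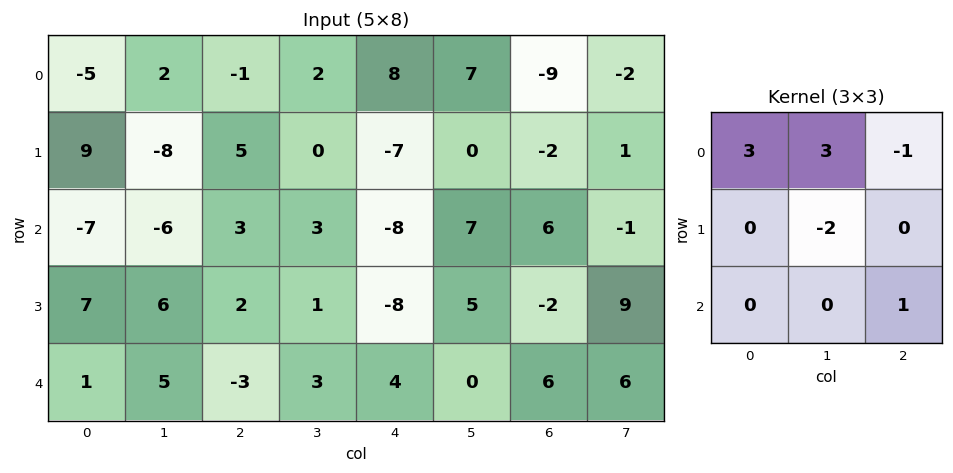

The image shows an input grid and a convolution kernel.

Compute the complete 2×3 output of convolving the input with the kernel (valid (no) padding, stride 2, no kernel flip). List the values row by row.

Output[0,0]: The receptive field on the input at this output position is [-5 2 -1 / 9 -8 5 / -7 -6 3]. Elementwise product with the kernel and sum: -5·3 + 2·3 + -1·-1 + -8·-2 + 3·1.

11 -13 60
-57 28 -13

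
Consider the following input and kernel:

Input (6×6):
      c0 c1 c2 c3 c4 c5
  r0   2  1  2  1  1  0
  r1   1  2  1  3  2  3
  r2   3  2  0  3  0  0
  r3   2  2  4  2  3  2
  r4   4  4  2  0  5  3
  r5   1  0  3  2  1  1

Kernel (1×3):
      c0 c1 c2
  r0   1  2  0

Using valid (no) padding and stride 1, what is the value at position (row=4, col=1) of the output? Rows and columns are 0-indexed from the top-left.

The receptive field on the input at this output position is [4 2 0]. Elementwise product with the kernel and sum: 4·1 + 2·2.

8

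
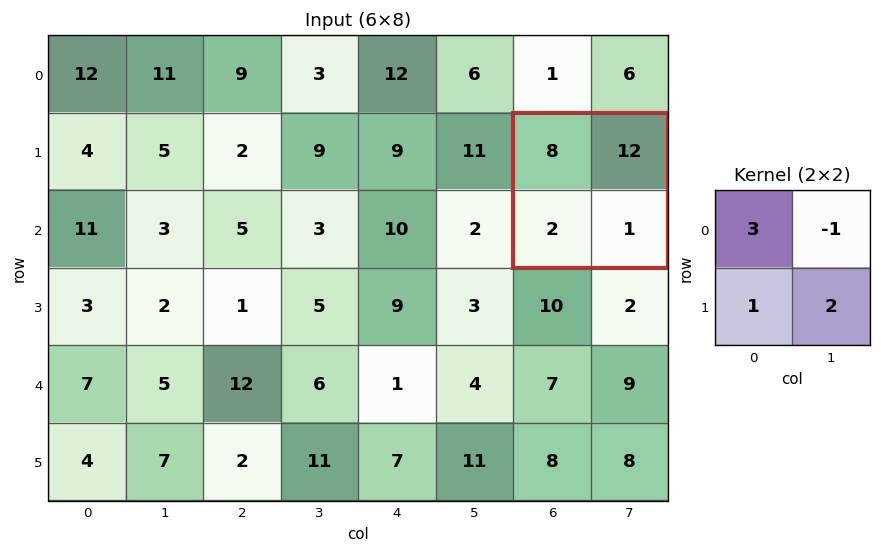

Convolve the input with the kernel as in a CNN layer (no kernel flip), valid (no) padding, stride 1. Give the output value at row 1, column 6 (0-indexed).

The receptive field on the input at this output position is [8 12 / 2 1]. Elementwise product with the kernel and sum: 8·3 + 12·-1 + 2·1 + 1·2.

16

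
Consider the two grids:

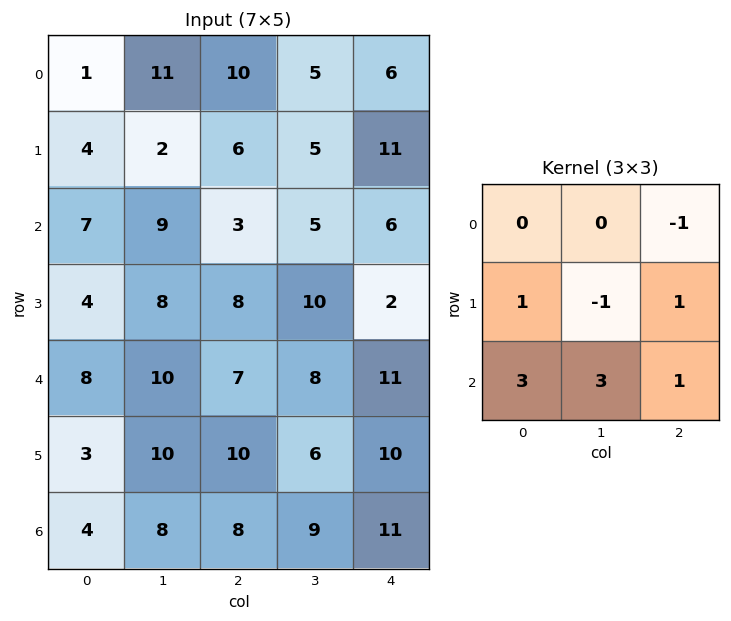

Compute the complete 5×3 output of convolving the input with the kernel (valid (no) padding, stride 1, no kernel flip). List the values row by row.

Output[0,0]: The receptive field on the input at this output position is [1 11 10 / 4 2 6 / 7 9 3]. Elementwise product with the kernel and sum: 10·-1 + 4·1 + 2·-1 + 6·1 + 7·3 + 9·3 + 3·1.

49 37 36
39 64 49
62 64 50
46 67 66
40 55 65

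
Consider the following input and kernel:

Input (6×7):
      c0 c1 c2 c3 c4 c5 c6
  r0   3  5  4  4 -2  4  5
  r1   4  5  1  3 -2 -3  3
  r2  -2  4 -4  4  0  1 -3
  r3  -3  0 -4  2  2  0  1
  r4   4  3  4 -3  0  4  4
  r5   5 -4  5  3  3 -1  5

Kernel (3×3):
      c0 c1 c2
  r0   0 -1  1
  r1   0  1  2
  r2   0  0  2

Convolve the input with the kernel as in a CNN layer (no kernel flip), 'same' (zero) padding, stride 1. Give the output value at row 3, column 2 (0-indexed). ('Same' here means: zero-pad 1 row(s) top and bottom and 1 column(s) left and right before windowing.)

2

The receptive field on the zero-padded input at this output position is [4 -4 4 / 0 -4 2 / 3 4 -3]. Elementwise product with the kernel and sum: -4·-1 + 4·1 + -4·1 + 2·2 + -3·2.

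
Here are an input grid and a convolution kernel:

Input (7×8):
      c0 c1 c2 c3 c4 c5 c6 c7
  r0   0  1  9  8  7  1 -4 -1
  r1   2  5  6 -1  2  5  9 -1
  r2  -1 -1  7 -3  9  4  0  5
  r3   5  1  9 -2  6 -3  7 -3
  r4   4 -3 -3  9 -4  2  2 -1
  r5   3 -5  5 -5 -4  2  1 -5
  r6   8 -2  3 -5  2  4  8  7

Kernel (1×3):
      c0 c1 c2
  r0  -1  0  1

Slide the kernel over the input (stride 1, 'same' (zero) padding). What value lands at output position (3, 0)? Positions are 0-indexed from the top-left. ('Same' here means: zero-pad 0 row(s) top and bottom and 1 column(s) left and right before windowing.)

1

The receptive field on the zero-padded input at this output position is [0 5 1]. Elementwise product with the kernel and sum: 0·-1 + 1·1.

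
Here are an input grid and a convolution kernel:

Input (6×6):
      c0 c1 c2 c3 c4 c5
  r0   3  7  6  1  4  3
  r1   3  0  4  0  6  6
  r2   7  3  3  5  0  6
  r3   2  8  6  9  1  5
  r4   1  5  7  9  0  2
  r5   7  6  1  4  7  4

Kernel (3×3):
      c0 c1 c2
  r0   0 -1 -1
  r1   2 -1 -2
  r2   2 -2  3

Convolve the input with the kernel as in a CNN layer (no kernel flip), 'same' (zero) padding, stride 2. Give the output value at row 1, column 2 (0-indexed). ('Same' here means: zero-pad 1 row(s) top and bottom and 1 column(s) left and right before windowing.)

The receptive field on the zero-padded input at this output position is [0 6 6 / 5 0 6 / 9 1 5]. Elementwise product with the kernel and sum: 6·-1 + 6·-1 + 5·2 + 0·-1 + 6·-2 + 9·2 + 1·-2 + 5·3.

17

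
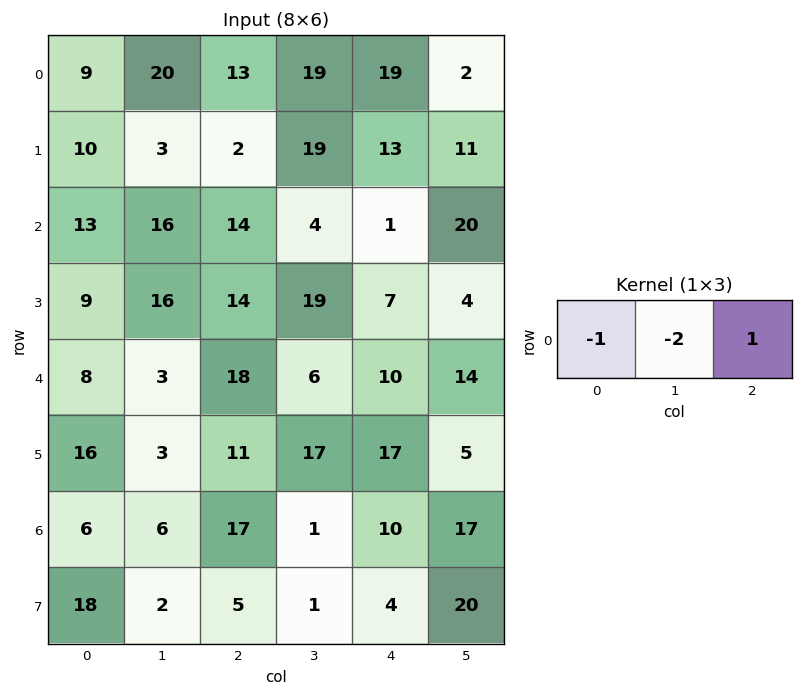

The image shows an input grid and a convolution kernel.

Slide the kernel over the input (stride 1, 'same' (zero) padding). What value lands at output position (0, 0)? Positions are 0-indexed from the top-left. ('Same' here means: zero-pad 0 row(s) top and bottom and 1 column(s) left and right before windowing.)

The receptive field on the zero-padded input at this output position is [0 9 20]. Elementwise product with the kernel and sum: 0·-1 + 9·-2 + 20·1.

2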